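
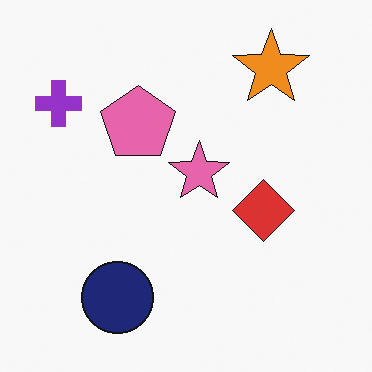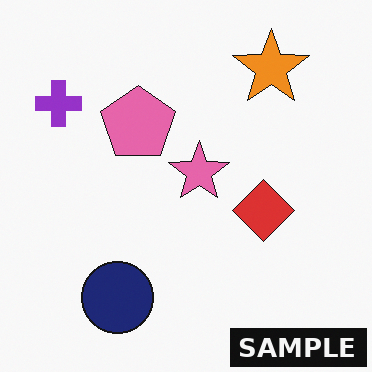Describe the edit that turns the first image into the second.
It was watermarked with the text "SAMPLE" in the lower-right corner.

A dark label reading "SAMPLE" appears in the lower-right corner.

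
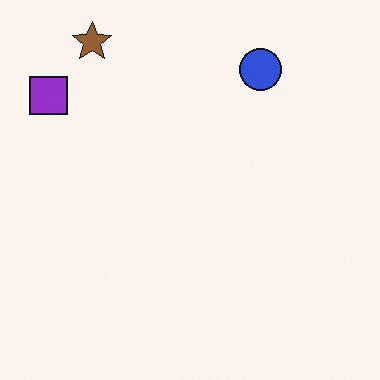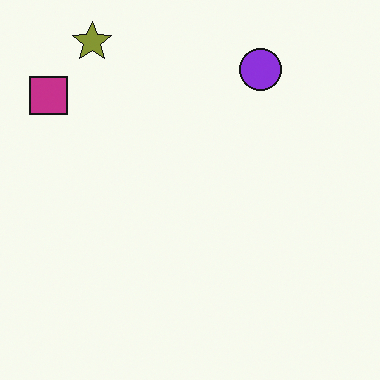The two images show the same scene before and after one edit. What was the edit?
The second image is the first hue-shifted by a small amount.

Every shape's color has rotated by the same amount around the hue wheel — a uniform hue shift.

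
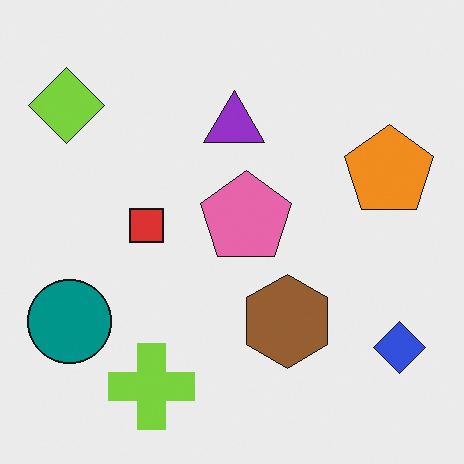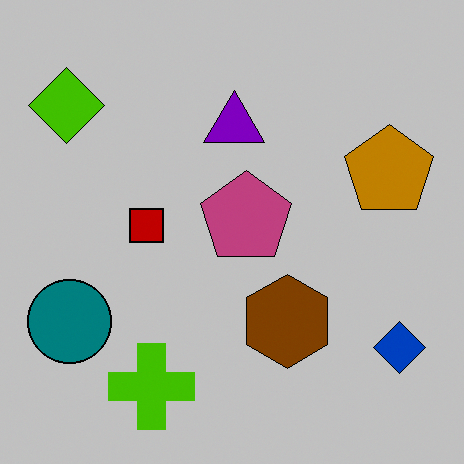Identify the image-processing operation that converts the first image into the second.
It was aggressively posterized.

Each flat color has snapped to a coarser quantized level — most visibly, the near-white background has dropped to a flat grey.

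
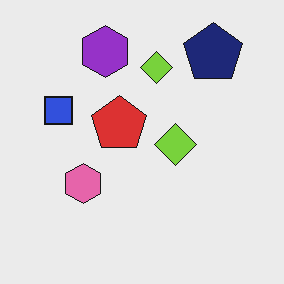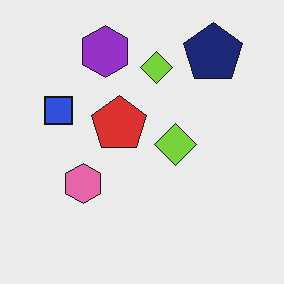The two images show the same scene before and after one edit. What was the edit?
Given moderate JPEG compression.

Blocky 8×8 compression artifacts appear around shape edges and the flat background shows ringing — characteristic JPEG degradation.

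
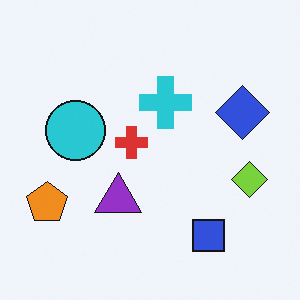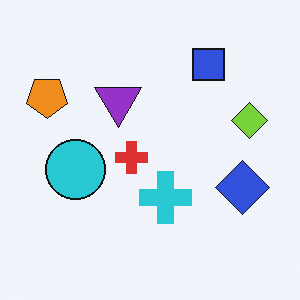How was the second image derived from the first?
The image was flipped vertically (top ↔ bottom).

The blue square is in the bottom-right of the first image and the top-right of the second — shapes on opposite sides of the horizontal midline have swapped in a mirror flip.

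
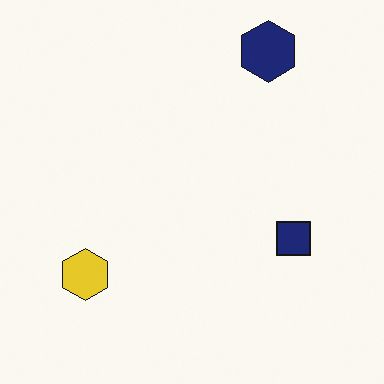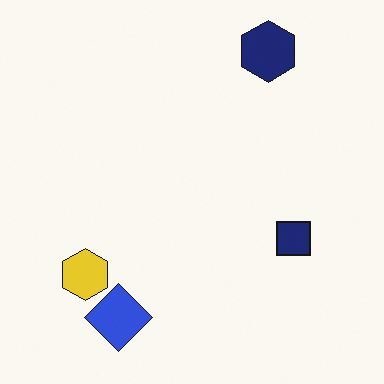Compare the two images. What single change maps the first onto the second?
This is the original image overlaid with an additional blue diamond.

A blue diamond appears in the second image that is absent from the first.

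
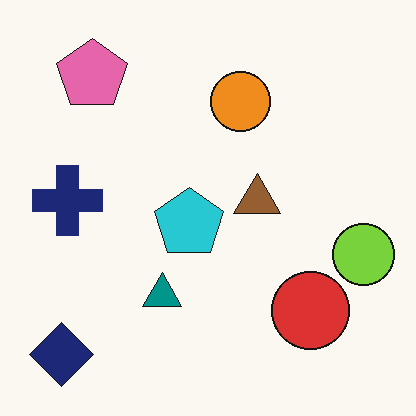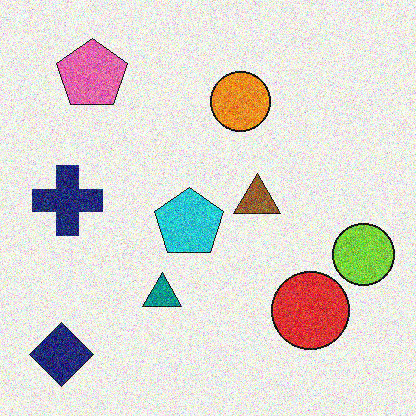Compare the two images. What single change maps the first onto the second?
It was degraded with heavy additive noise.

Random speckle covers the whole image, including the flat background.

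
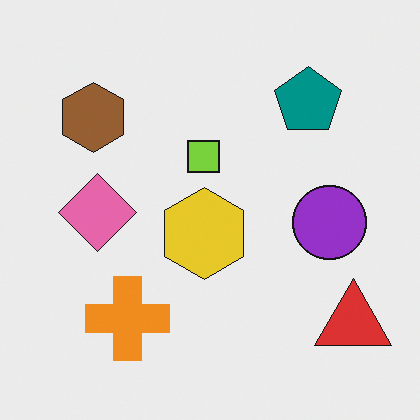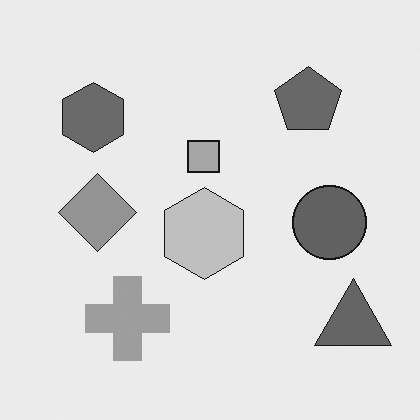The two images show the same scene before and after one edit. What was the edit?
Converted to grayscale.

All color is removed — every shape is now a shade of grey.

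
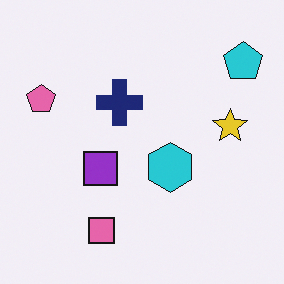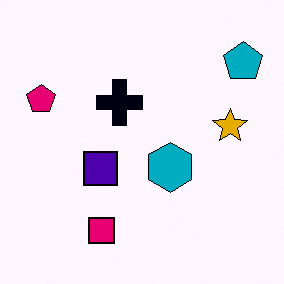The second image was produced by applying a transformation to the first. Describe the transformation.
Boosted in contrast.

Tones are pushed away from mid-grey across the whole image — a global contrast change.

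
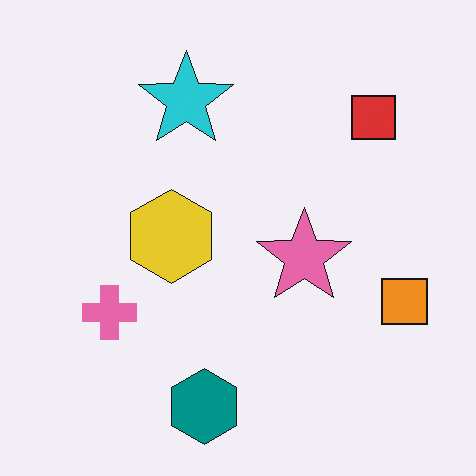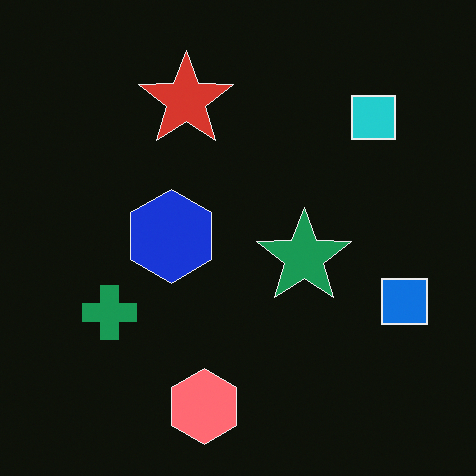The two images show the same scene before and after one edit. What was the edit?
The transformation is: color-inverted (negative).

The light background has become dark and every shape's color is its complement — a photographic negative.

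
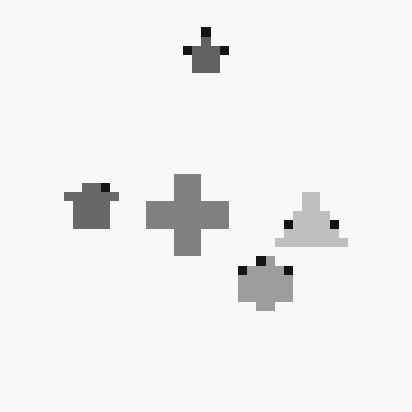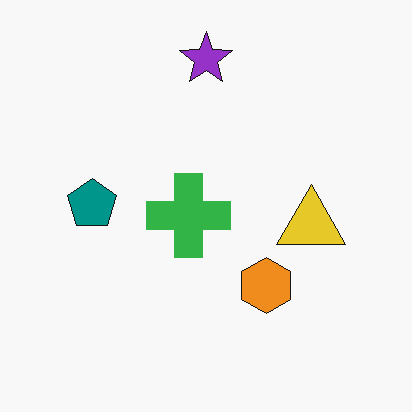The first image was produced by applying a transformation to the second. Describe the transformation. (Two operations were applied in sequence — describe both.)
The image was converted to grayscale, then coarsely pixelated.

All color is removed — every shape is now a shade of grey. Shapes are reduced to large square blocks; fine edges and outlines are lost — a downscale-then-upscale (mosaic) effect.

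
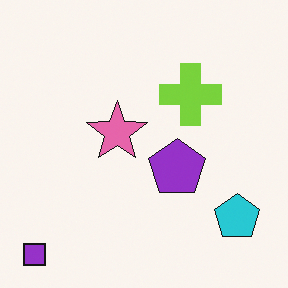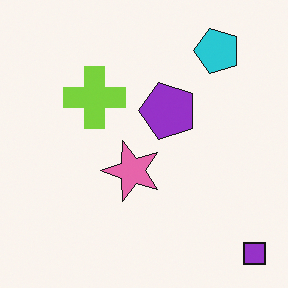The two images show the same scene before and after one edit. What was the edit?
The image was rotated 90° counter-clockwise.

The purple square sits in the bottom-left of the first image and the bottom-right of the second — consistent with a whole-image 90° counter-clockwise rotation.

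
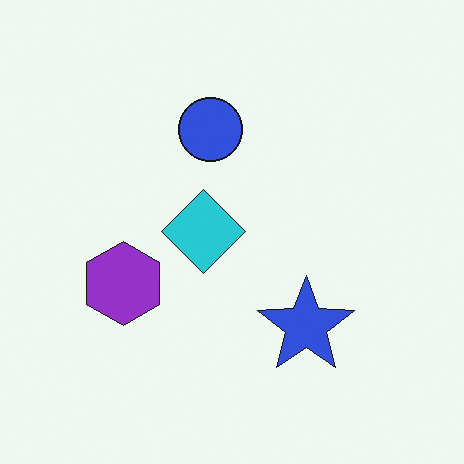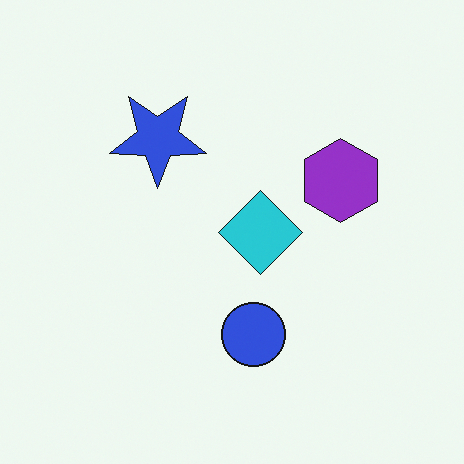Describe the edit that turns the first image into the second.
This is the original image rotated 180°.

The purple hexagon sits in the left of the first image and the right of the second — consistent with a whole-image 180° rotation.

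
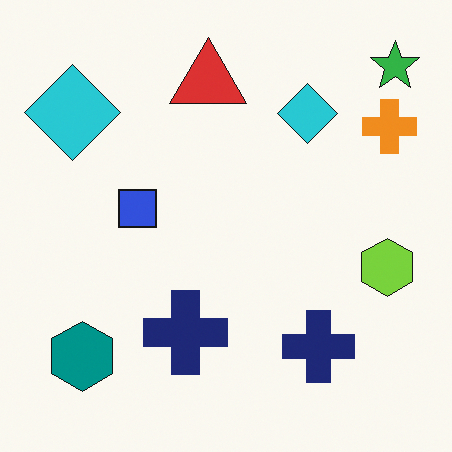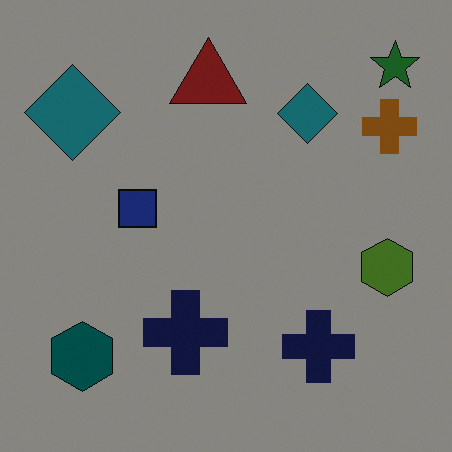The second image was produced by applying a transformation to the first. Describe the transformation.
The image was substantially darkened.

Every pixel — background and shapes alike — is uniformly darkened.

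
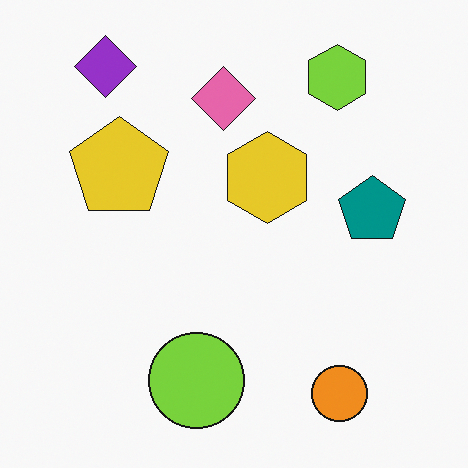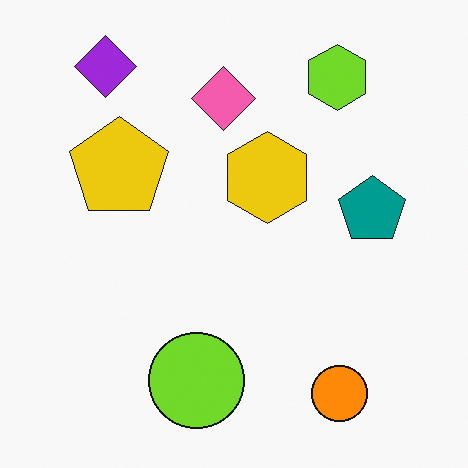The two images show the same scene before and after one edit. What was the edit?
The image was slightly oversaturated.

All colors are more vivid — a global saturation change.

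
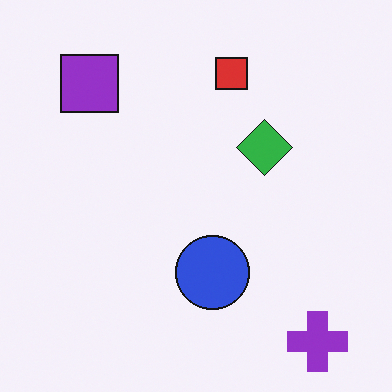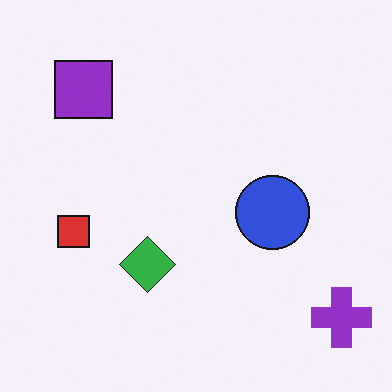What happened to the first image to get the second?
The second image is the first transposed (reflected across the top-left ↔ bottom-right diagonal).

Shapes have swapped their row and column positions — what was in the top-right is now in the bottom-left — a diagonal reflection.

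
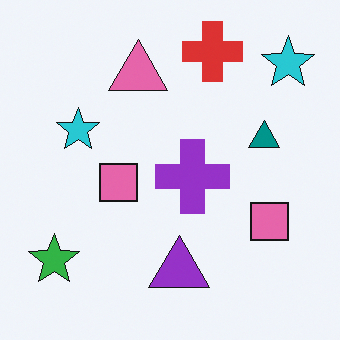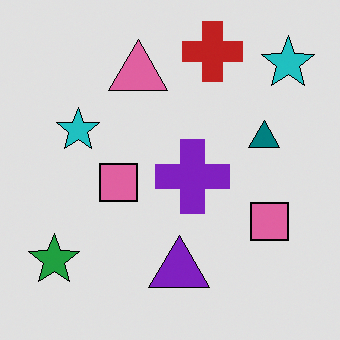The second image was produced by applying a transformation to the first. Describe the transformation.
This is the original image posterized to a reduced palette.

Each flat color has snapped to a coarser quantized level — most visibly, the near-white background has dropped to a flat grey.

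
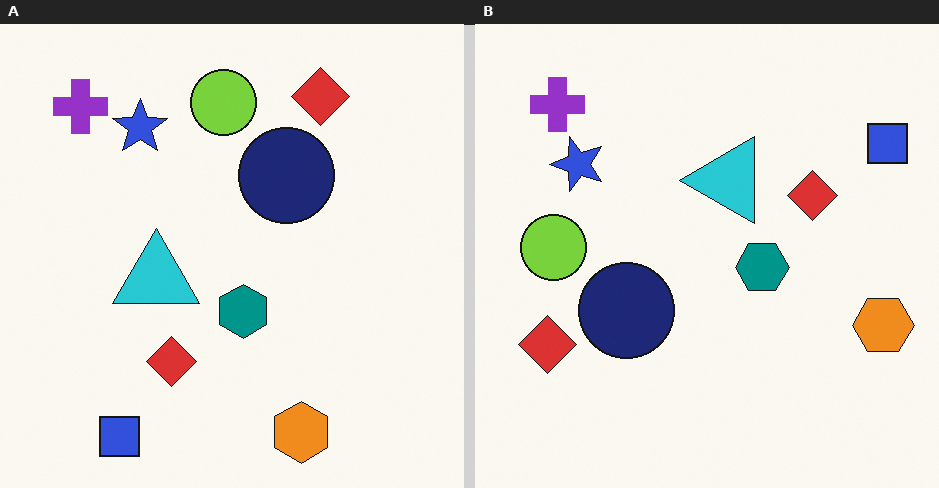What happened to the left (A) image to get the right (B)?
This is the original image transposed (reflected across the top-left ↔ bottom-right diagonal).

Shapes have swapped their row and column positions — what was in the top-right is now in the bottom-left — a diagonal reflection.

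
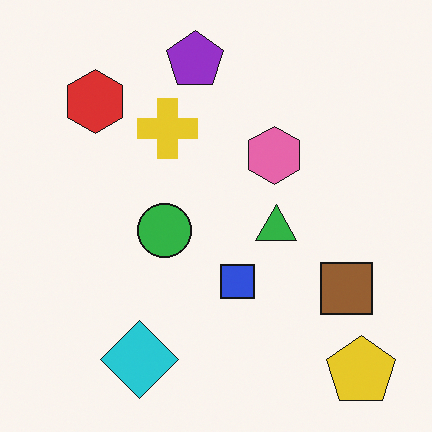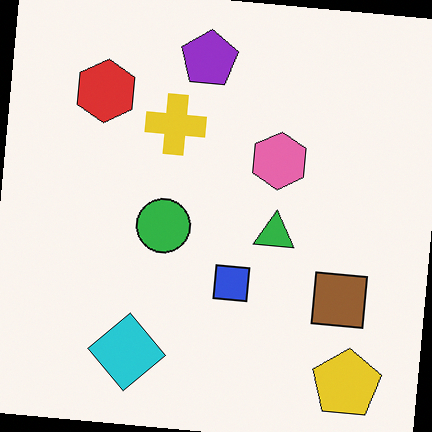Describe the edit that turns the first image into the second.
This is the original image rotated clockwise by a few degrees.

Every shape is tilted by the same angle and the image corners show triangular fill wedges — a whole-image rotation by a non-right angle.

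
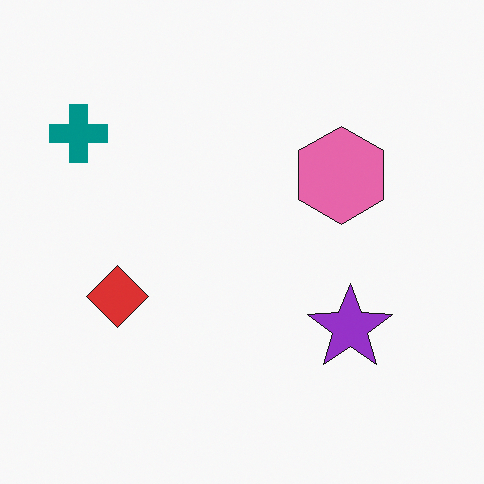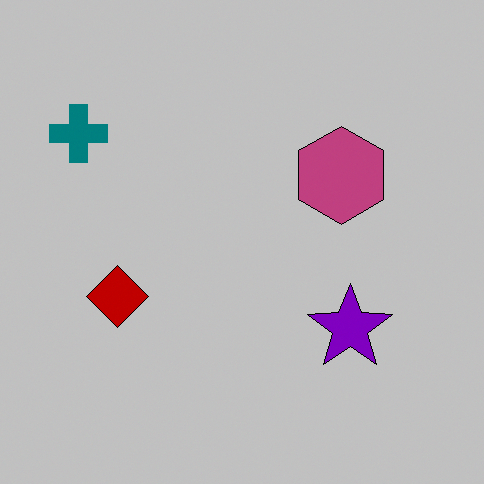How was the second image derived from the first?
Heavily posterized to just a handful of flat colors.

Each flat color has snapped to a coarser quantized level — most visibly, the near-white background has dropped to a flat grey.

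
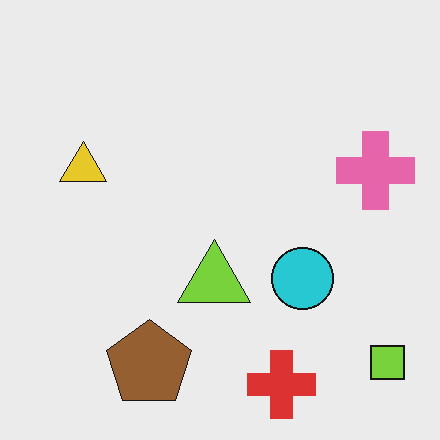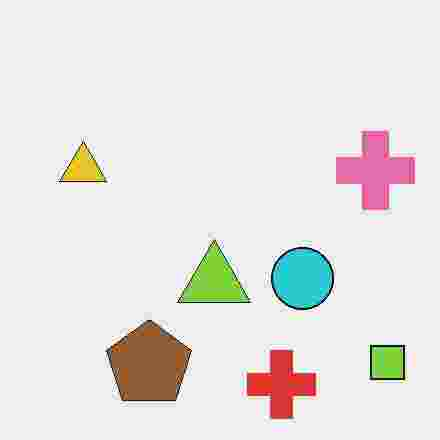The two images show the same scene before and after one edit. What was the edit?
Degraded with heavy JPEG compression.

Blocky 8×8 compression artifacts appear around shape edges and the flat background shows ringing — characteristic JPEG degradation.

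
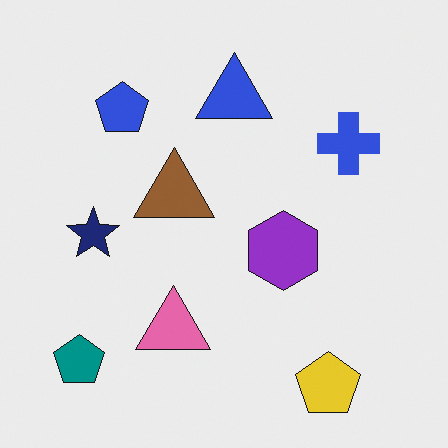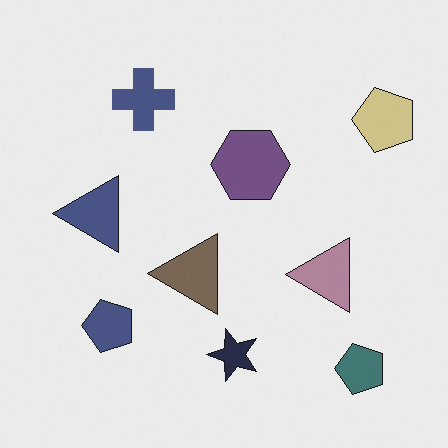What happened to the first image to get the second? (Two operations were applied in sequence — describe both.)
It was heavily desaturated, then rotated 90° counter-clockwise.

All colors are more muted and greyish — a global saturation change. The teal pentagon sits in the bottom-left of the first image and the bottom-right of the second — consistent with a whole-image 90° counter-clockwise rotation.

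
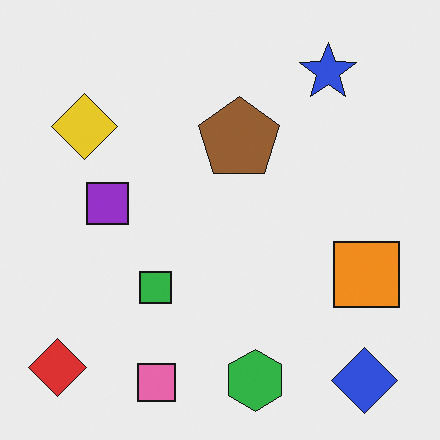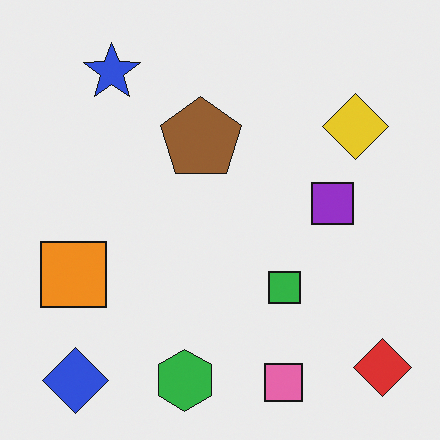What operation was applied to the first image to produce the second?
This is the original image flipped horizontally (left ↔ right).

The red diamond is in the bottom-left of the first image and the bottom-right of the second — shapes on opposite sides of the vertical midline have swapped in a mirror flip.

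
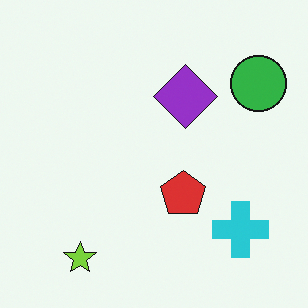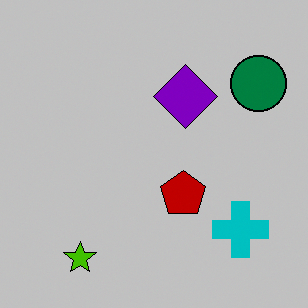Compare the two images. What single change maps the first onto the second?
This is the original image heavily posterized to just a handful of flat colors.

Each flat color has snapped to a coarser quantized level — most visibly, the near-white background has dropped to a flat grey.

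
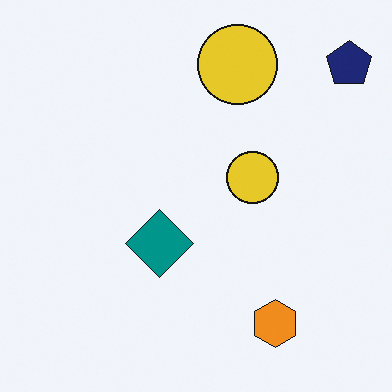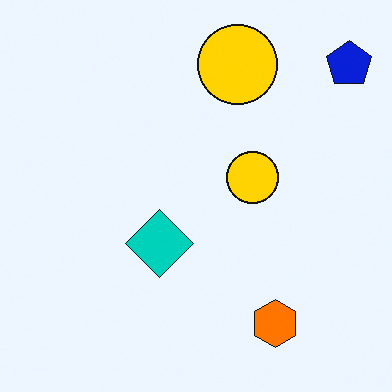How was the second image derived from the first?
The second image is the first made much more vivid (saturation change).

All colors are more vivid — a global saturation change.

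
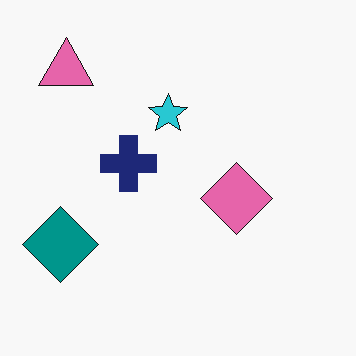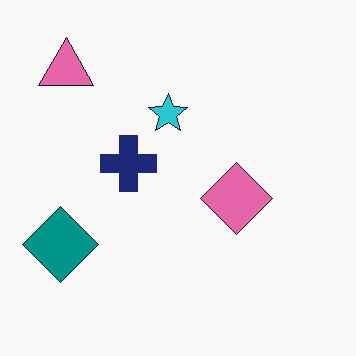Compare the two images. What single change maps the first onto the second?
The transformation is: given moderate JPEG compression.

Blocky 8×8 compression artifacts appear around shape edges and the flat background shows ringing — characteristic JPEG degradation.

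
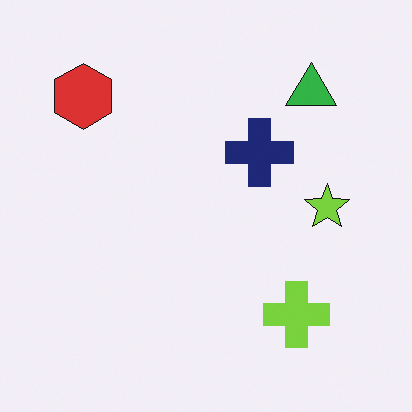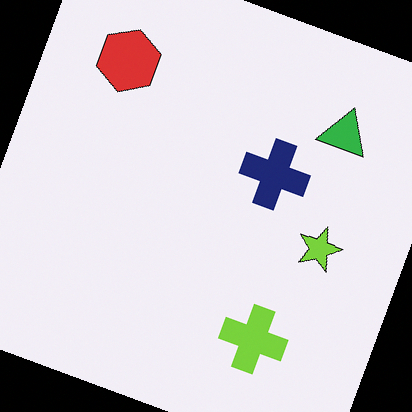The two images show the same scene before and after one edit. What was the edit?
The transformation is: rotated clockwise by a moderate amount.

Every shape is tilted by the same angle and the image corners show triangular fill wedges — a whole-image rotation by a non-right angle.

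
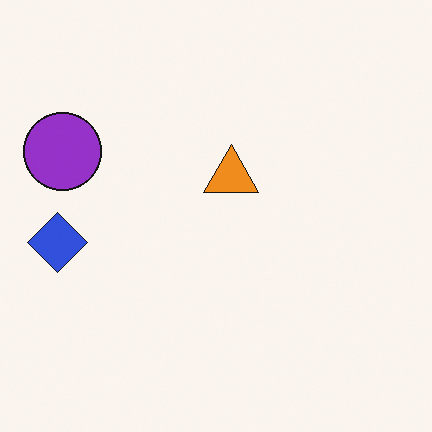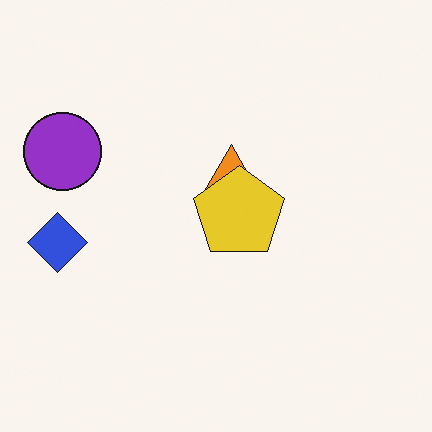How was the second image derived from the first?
The second image is the first overlaid with an additional yellow pentagon.

A yellow pentagon appears in the second image that is absent from the first.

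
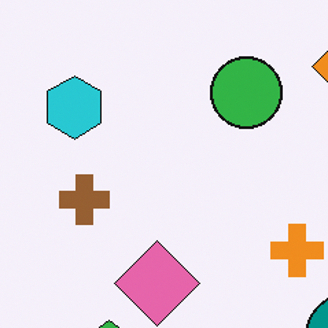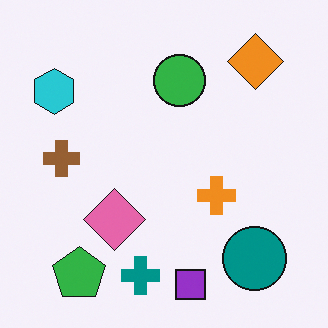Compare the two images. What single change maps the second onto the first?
Cropped slightly and scaled back up.

The visible shapes are larger and the field of view is narrower; shapes near the original edges may be partly or wholly outside the frame — a crop-and-rescale.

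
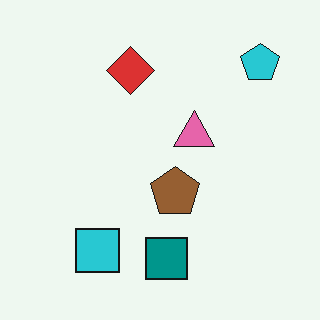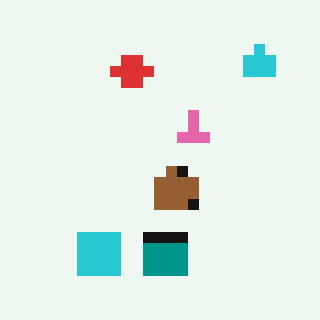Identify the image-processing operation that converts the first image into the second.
This is the original image heavily pixelated into large blocks.

Shapes are reduced to large square blocks; fine edges and outlines are lost — a downscale-then-upscale (mosaic) effect.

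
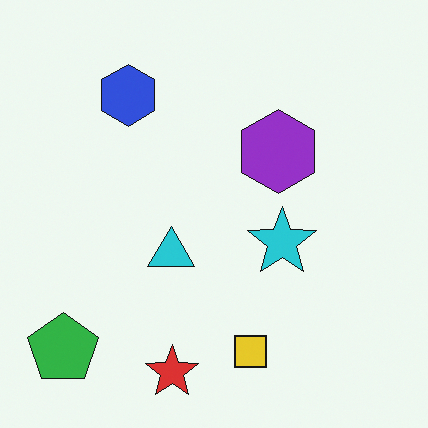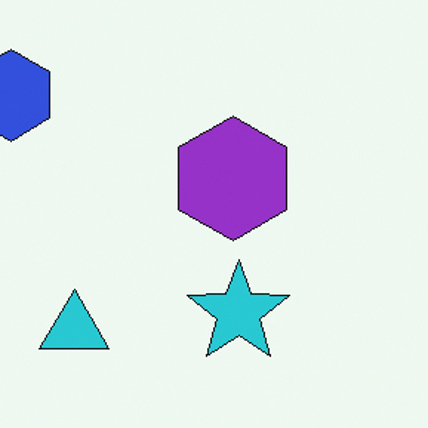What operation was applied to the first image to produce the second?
It was cropped slightly and scaled back up.

The visible shapes are larger and the field of view is narrower; shapes near the original edges may be partly or wholly outside the frame — a crop-and-rescale.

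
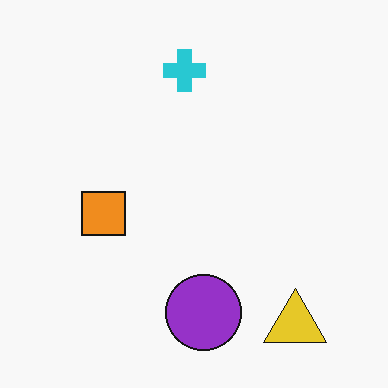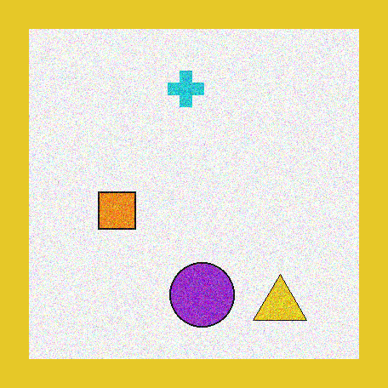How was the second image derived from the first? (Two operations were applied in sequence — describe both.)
The second image is the first degraded with heavy additive noise, then framed with a yellow border.

Random speckle covers the whole image, including the flat background. A solid yellow frame runs around the edge of the second image, with the content slightly shrunk inside it.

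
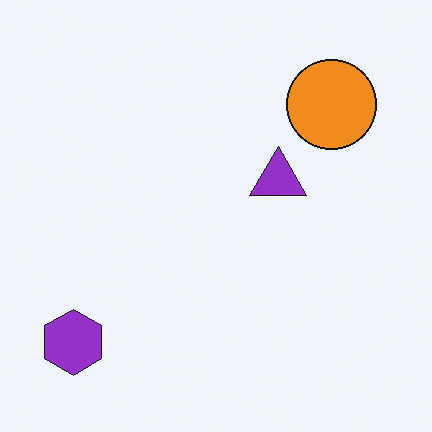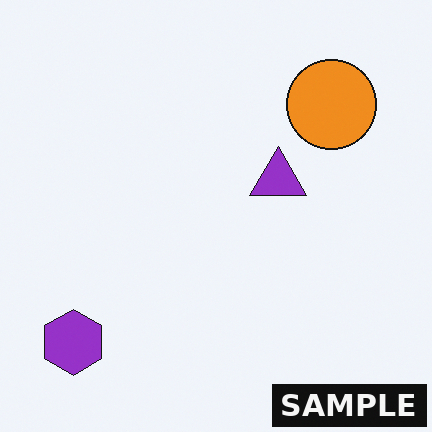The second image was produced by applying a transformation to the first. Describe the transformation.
Watermarked with the text "SAMPLE" in the lower-right corner.

A dark label reading "SAMPLE" appears in the lower-right corner.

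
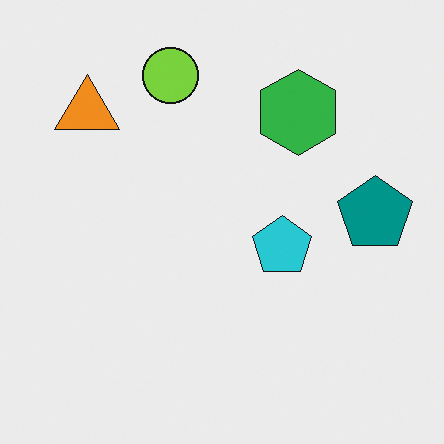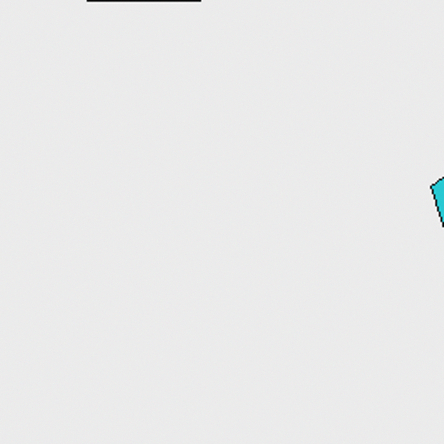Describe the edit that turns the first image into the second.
This is the original image cropped to a noticeably smaller region and rescaled.

The visible shapes are larger and the field of view is narrower; shapes near the original edges may be partly or wholly outside the frame — a crop-and-rescale.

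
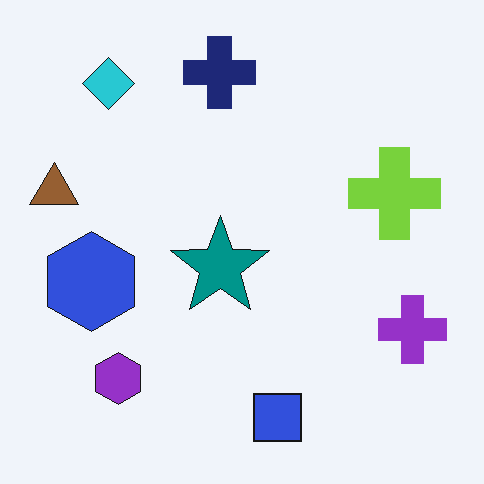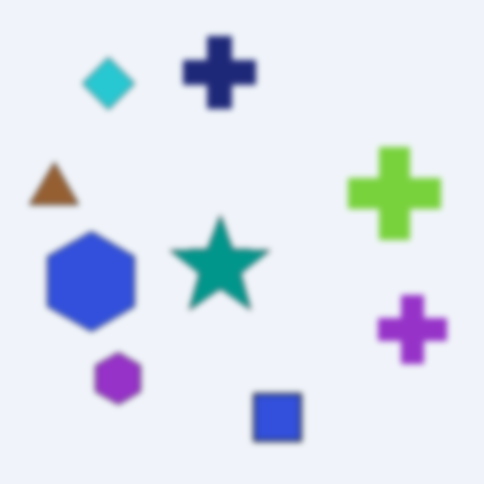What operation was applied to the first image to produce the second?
It was moderately blurred.

Shape edges and outlines are uniformly softened across the whole image.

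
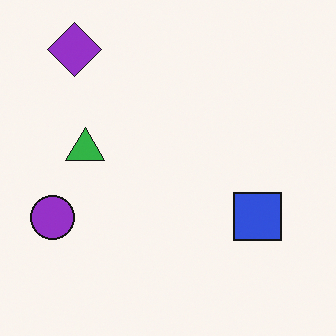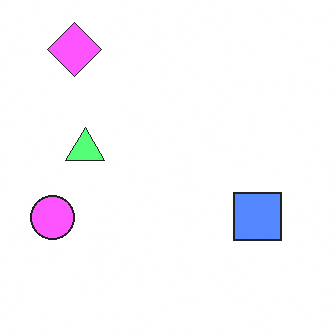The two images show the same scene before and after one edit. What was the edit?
The transformation is: brightened a lot.

Every pixel — background and shapes alike — is uniformly brightened.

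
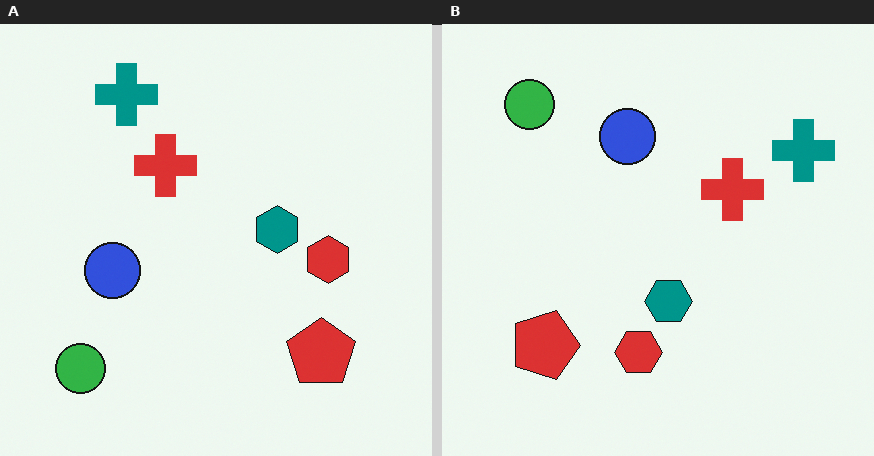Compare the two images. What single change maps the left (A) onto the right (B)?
This is the original image rotated 90° clockwise.

The green circle sits in the bottom-left of the left (A) image and the top-left of the right (B) — consistent with a whole-image 90° clockwise rotation.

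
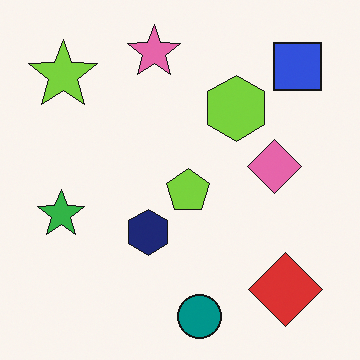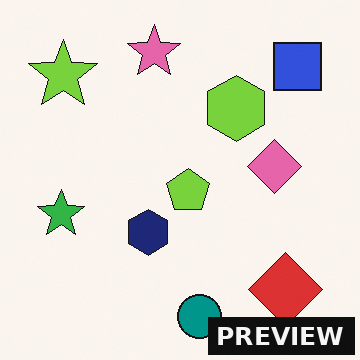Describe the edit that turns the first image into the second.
The transformation is: watermarked with the text "PREVIEW" in the lower-right corner.

A dark label reading "PREVIEW" appears in the lower-right corner.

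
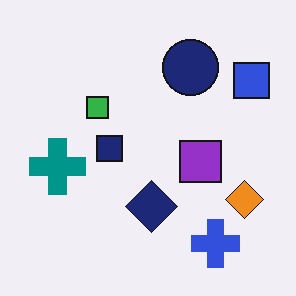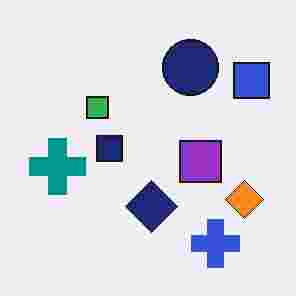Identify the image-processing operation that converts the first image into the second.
It was degraded with heavy JPEG compression.

Blocky 8×8 compression artifacts appear around shape edges and the flat background shows ringing — characteristic JPEG degradation.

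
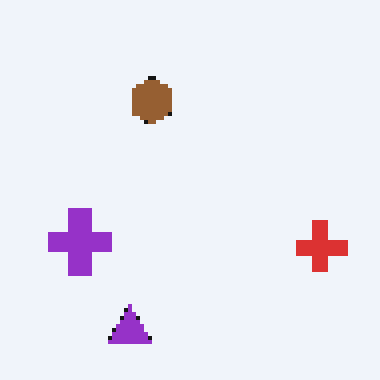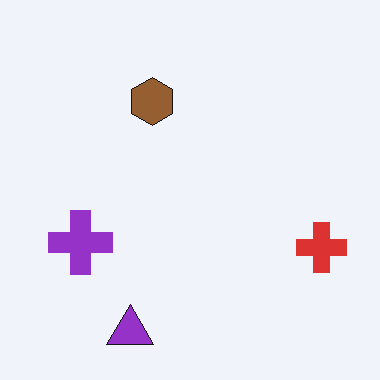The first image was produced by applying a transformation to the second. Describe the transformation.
This is the original image mildly pixelated.

Shapes are reduced to large square blocks; fine edges and outlines are lost — a downscale-then-upscale (mosaic) effect.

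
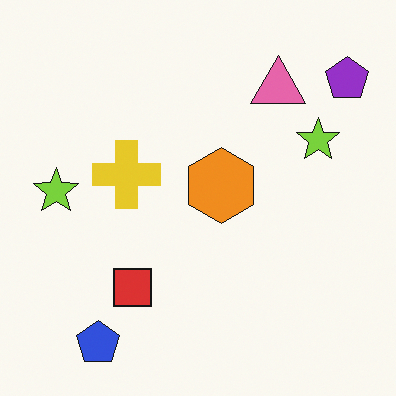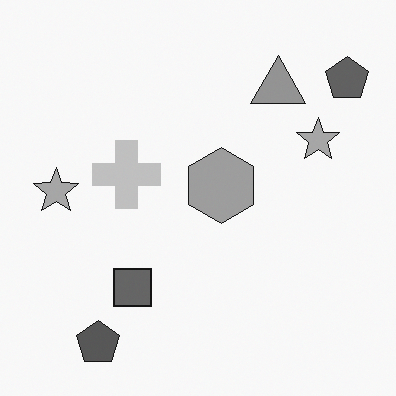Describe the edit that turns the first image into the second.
It was converted to grayscale.

All color is removed — every shape is now a shade of grey.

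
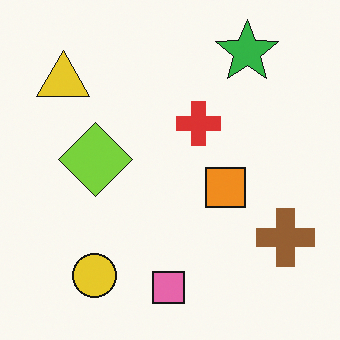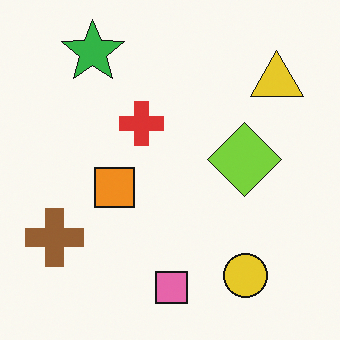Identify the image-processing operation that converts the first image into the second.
Flipped horizontally (left ↔ right).

The brown cross is in the bottom-right of the first image and the bottom-left of the second — shapes on opposite sides of the vertical midline have swapped in a mirror flip.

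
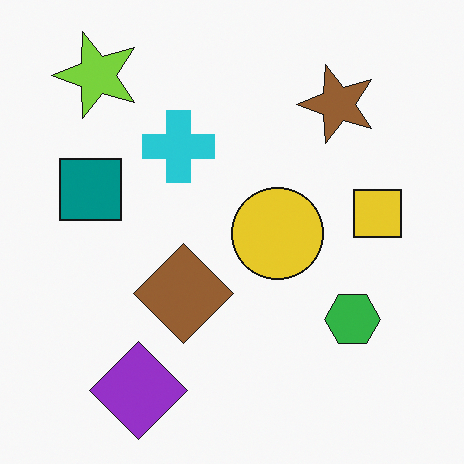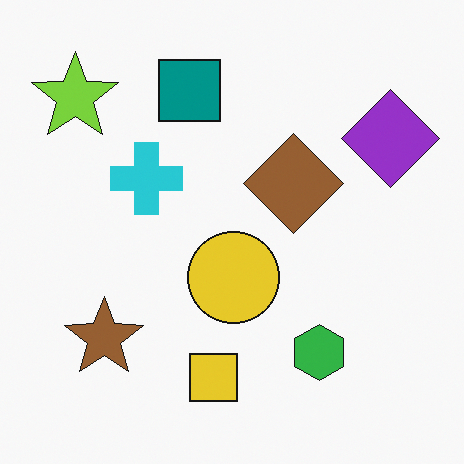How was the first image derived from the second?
The first image is the second transposed (reflected across the top-left ↔ bottom-right diagonal).

Shapes have swapped their row and column positions — what was in the top-right is now in the bottom-left — a diagonal reflection.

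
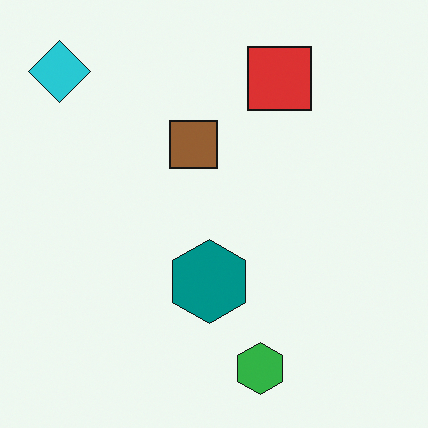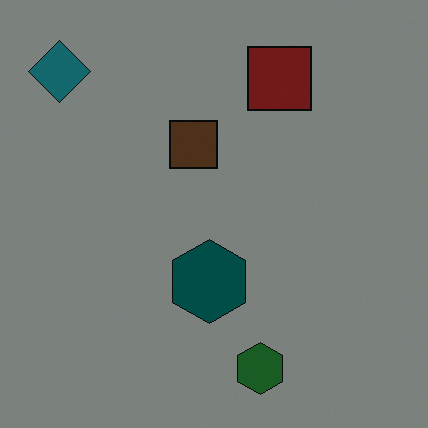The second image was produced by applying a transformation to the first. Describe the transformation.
This is the original image substantially darkened.

Every pixel — background and shapes alike — is uniformly darkened.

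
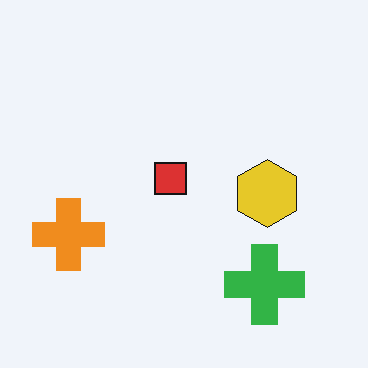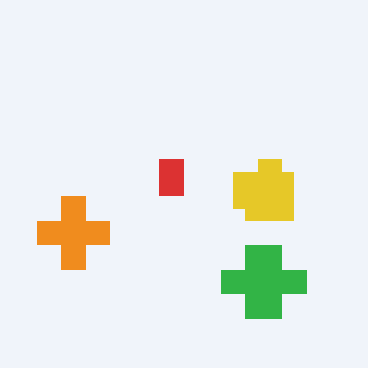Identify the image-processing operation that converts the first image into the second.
It was coarsely pixelated.

Shapes are reduced to large square blocks; fine edges and outlines are lost — a downscale-then-upscale (mosaic) effect.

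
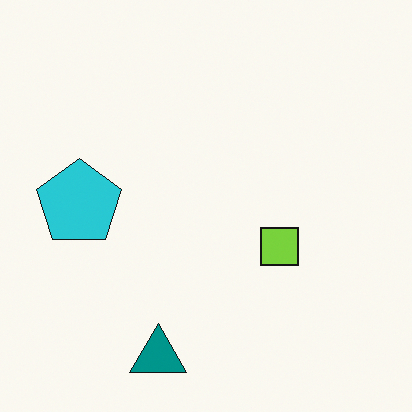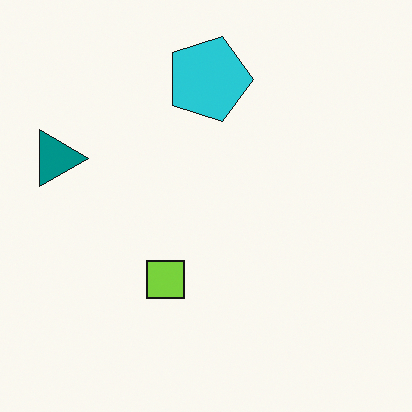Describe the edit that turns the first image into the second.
This is the original image rotated 90° clockwise.

The teal triangle sits in the bottom of the first image and the left of the second — consistent with a whole-image 90° clockwise rotation.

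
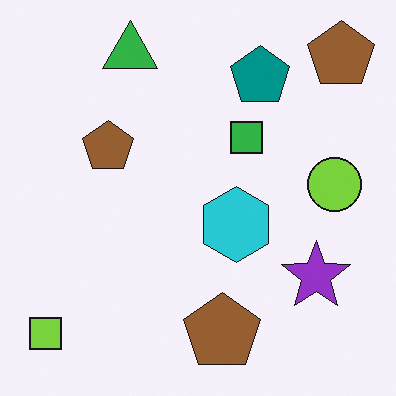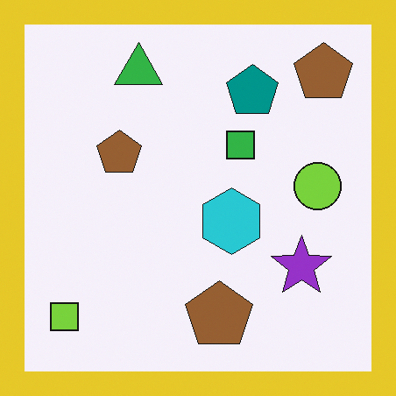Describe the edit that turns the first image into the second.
The image was framed with a yellow border.

A solid yellow frame runs around the edge of the second image, with the content slightly shrunk inside it.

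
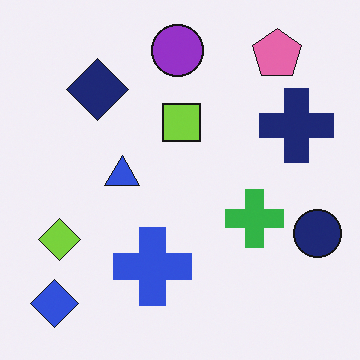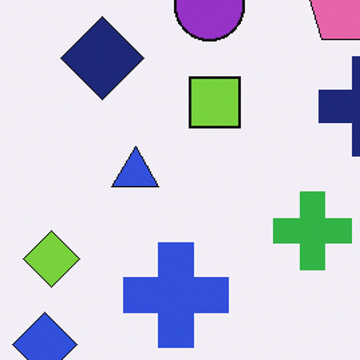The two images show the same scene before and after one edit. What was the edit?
The image was cropped to a modestly smaller region and rescaled.

The visible shapes are larger and the field of view is narrower; shapes near the original edges may be partly or wholly outside the frame — a crop-and-rescale.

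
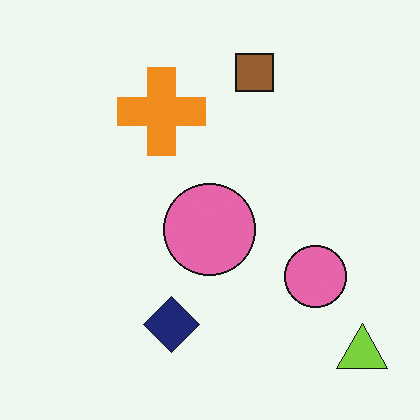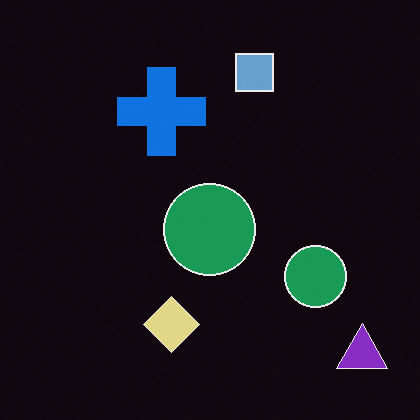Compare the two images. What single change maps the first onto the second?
This is the original image color-inverted (negative).

The light background has become dark and every shape's color is its complement — a photographic negative.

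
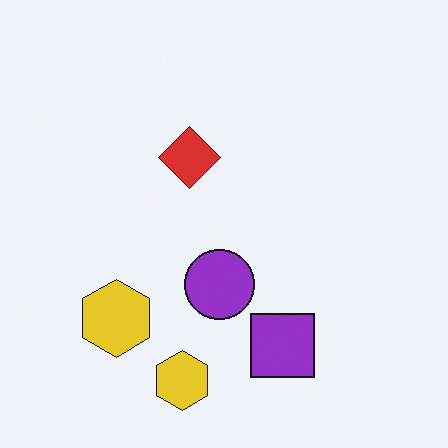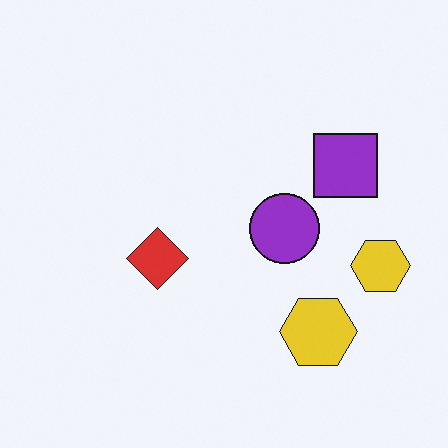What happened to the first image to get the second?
Rotated 90° counter-clockwise.

The purple square sits in the bottom of the first image and the right of the second — consistent with a whole-image 90° counter-clockwise rotation.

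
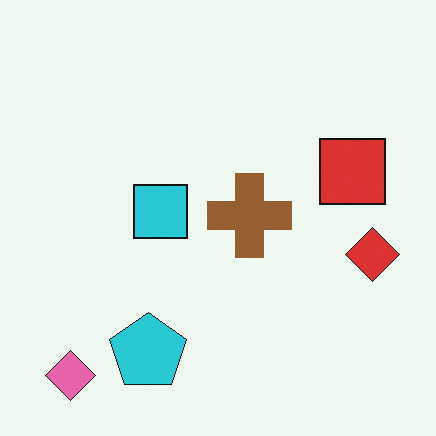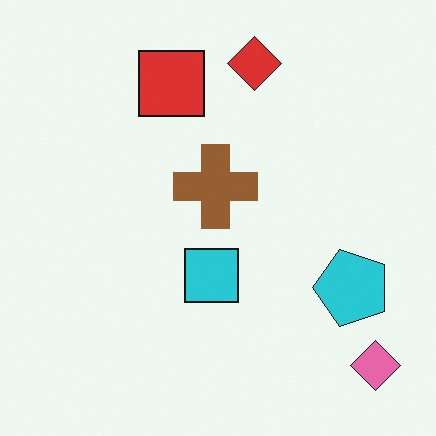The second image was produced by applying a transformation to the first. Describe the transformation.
It was rotated 90° counter-clockwise.

The pink diamond sits in the bottom-left of the first image and the bottom-right of the second — consistent with a whole-image 90° counter-clockwise rotation.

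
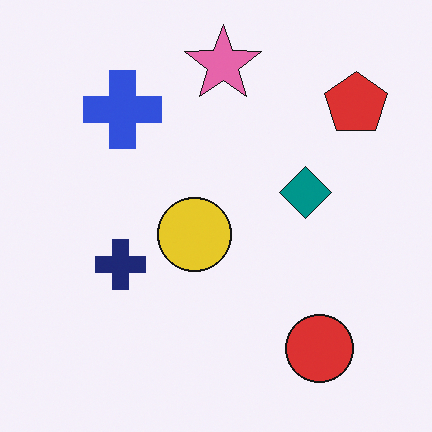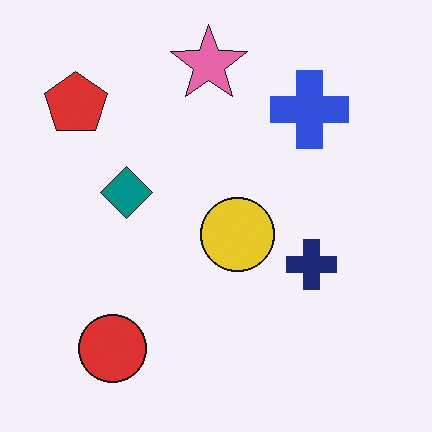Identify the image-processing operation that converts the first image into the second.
This is the original image flipped horizontally (left ↔ right).

The red pentagon is in the top-right of the first image and the top-left of the second — shapes on opposite sides of the vertical midline have swapped in a mirror flip.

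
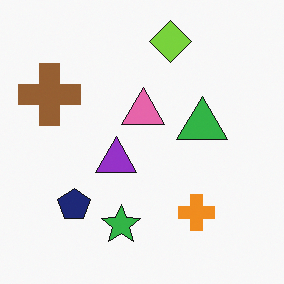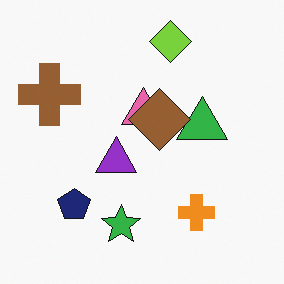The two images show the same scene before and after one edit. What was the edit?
This is the original image overlaid with an additional brown diamond.

A brown diamond appears in the second image that is absent from the first.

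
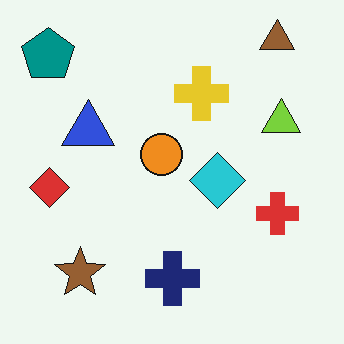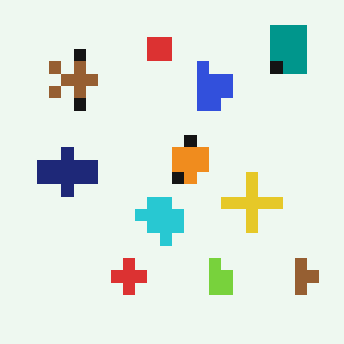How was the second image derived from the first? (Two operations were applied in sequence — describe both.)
The transformation is: rotated 90° clockwise, then coarsely pixelated.

The teal pentagon sits in the top-left of the first image and the top-right of the second — consistent with a whole-image 90° clockwise rotation. Shapes are reduced to large square blocks; fine edges and outlines are lost — a downscale-then-upscale (mosaic) effect.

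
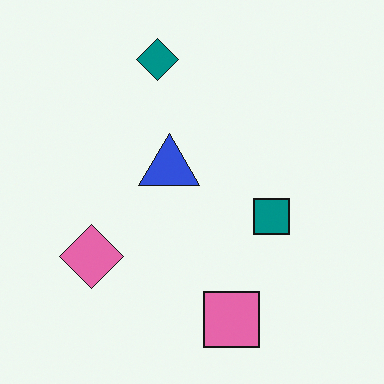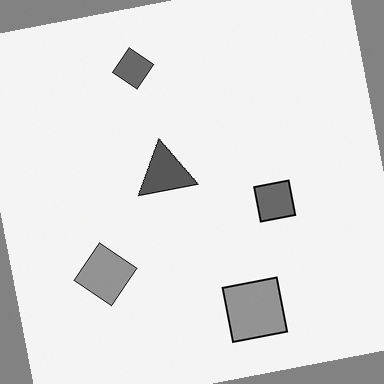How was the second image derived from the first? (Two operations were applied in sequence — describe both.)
The second image is the first rotated counter-clockwise by a slight angle, then converted to grayscale.

Every shape is tilted by the same angle and the image corners show triangular fill wedges — a whole-image rotation by a non-right angle. All color is removed — every shape is now a shade of grey.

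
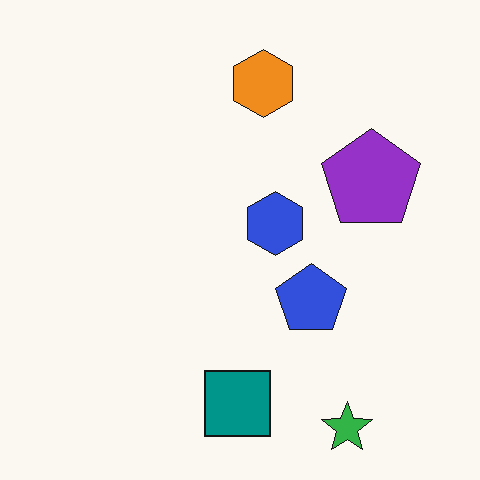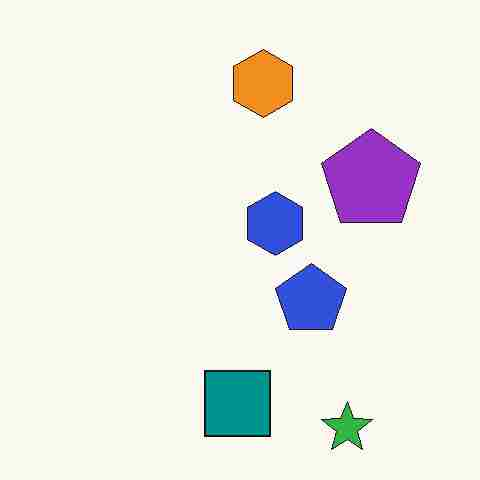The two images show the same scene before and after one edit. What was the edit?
The transformation is: heavily JPEG-compressed with obvious blocking artifacts.

Blocky 8×8 compression artifacts appear around shape edges and the flat background shows ringing — characteristic JPEG degradation.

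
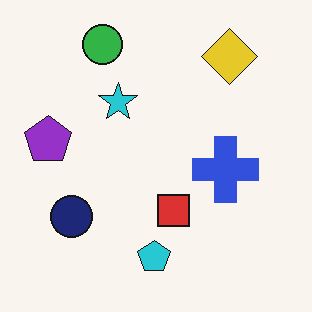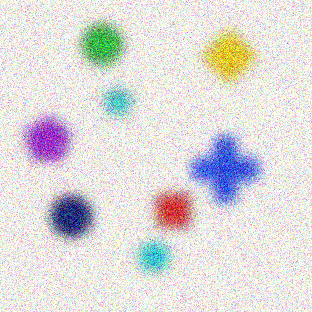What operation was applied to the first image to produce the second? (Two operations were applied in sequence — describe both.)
The second image is the first heavily blurred, then degraded with strong gaussian noise.

Shape edges and outlines are uniformly softened across the whole image. Random speckle covers the whole image, including the flat background.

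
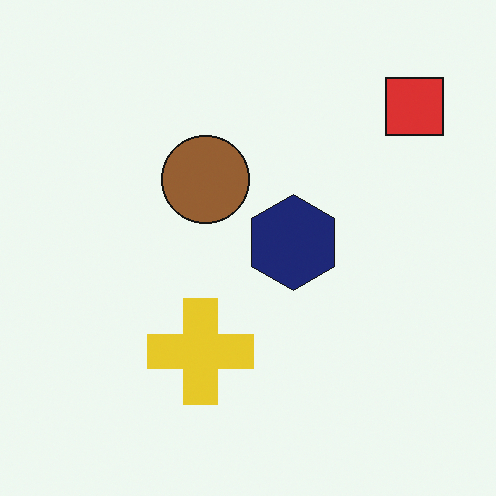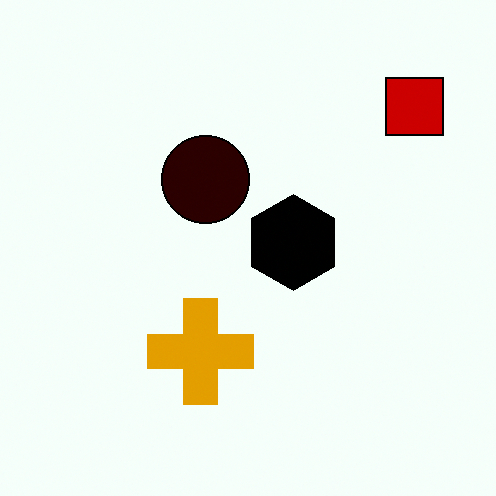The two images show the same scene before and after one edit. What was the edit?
The second image is the first boosted in contrast.

Tones are pushed away from mid-grey across the whole image — a global contrast change.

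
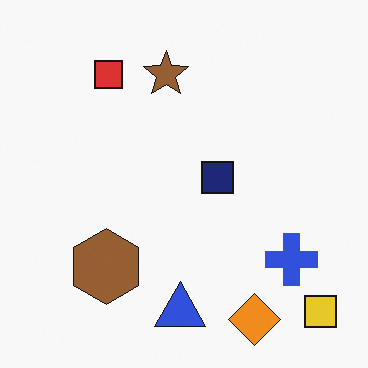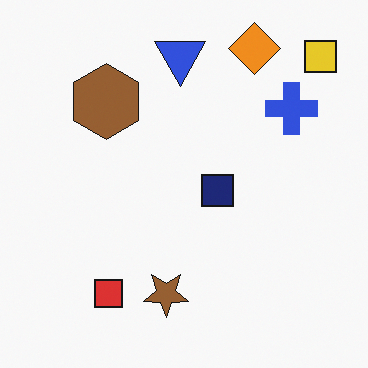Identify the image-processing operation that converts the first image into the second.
It was flipped vertically (top ↔ bottom).

The orange diamond is in the bottom-right of the first image and the top-right of the second — shapes on opposite sides of the horizontal midline have swapped in a mirror flip.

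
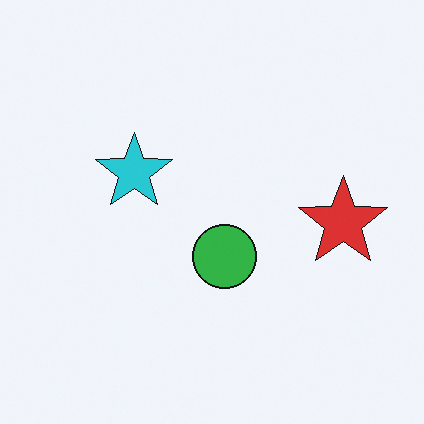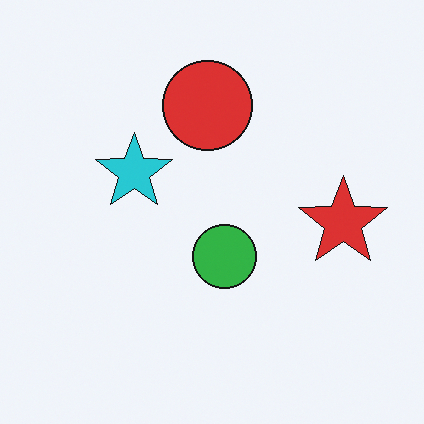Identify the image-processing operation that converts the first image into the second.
This is the original image overlaid with an additional red circle.

A red circle appears in the second image that is absent from the first.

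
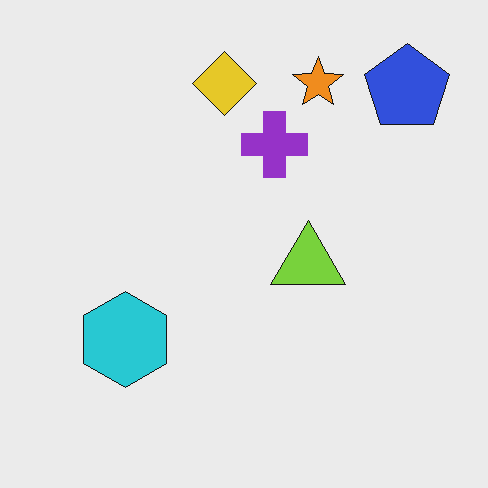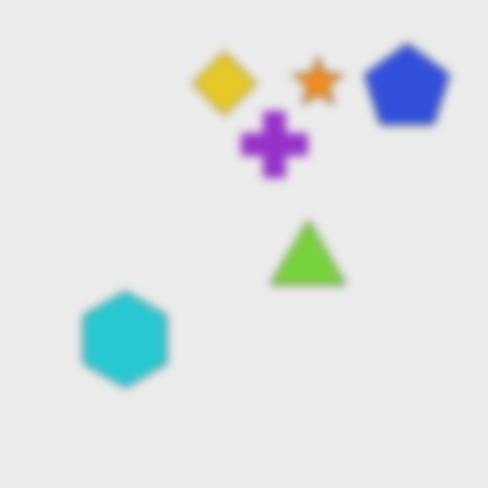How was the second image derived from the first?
It was moderately blurred.

Shape edges and outlines are uniformly softened across the whole image.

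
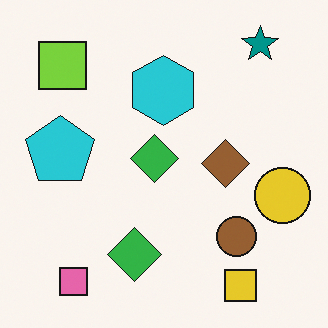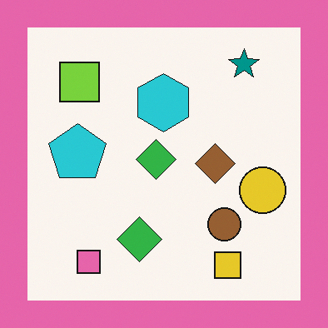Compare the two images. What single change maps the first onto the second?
This is the original image framed with a pink border.

A solid pink frame runs around the edge of the second image, with the content slightly shrunk inside it.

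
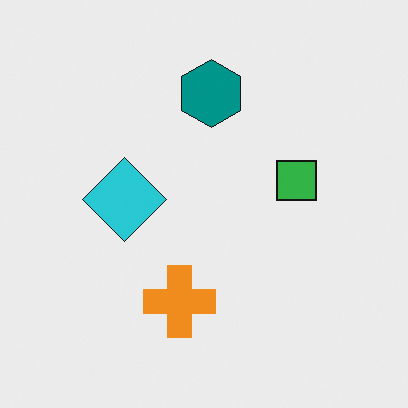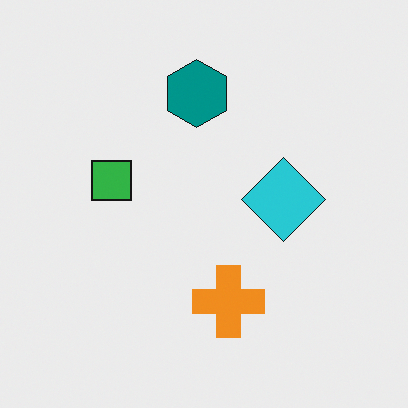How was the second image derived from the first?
The second image is the first flipped horizontally (left ↔ right).

The green square is in the right of the first image and the left of the second — shapes on opposite sides of the vertical midline have swapped in a mirror flip.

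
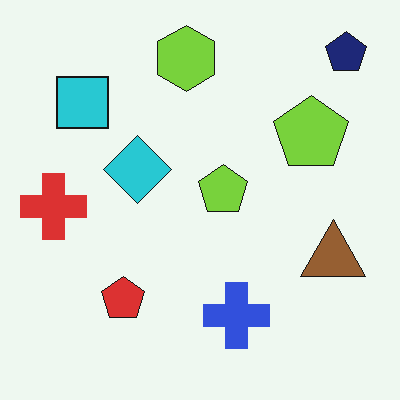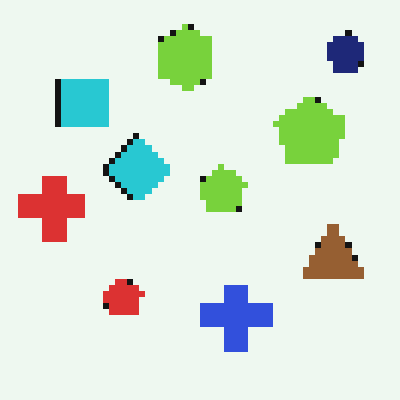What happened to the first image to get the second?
This is the original image pixelated into visible square blocks.

Shapes are reduced to large square blocks; fine edges and outlines are lost — a downscale-then-upscale (mosaic) effect.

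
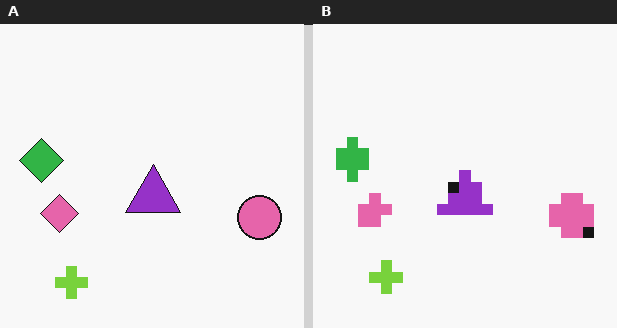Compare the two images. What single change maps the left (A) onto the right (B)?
It was heavily pixelated into large blocks.

Shapes are reduced to large square blocks; fine edges and outlines are lost — a downscale-then-upscale (mosaic) effect.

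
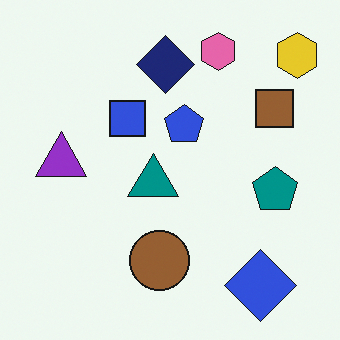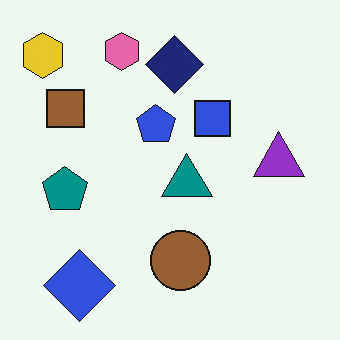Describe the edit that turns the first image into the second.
This is the original image flipped horizontally (left ↔ right).

The yellow hexagon is in the top-right of the first image and the top-left of the second — shapes on opposite sides of the vertical midline have swapped in a mirror flip.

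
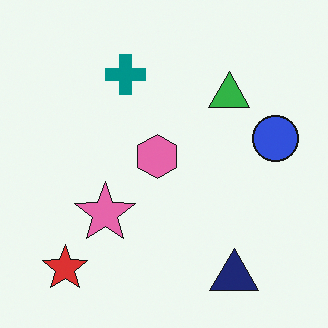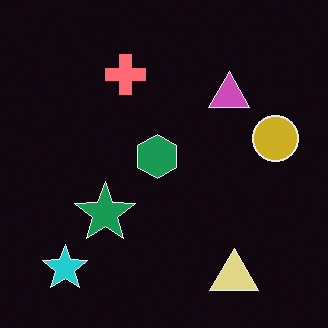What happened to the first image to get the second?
The second image is the first color-inverted (negative).

The light background has become dark and every shape's color is its complement — a photographic negative.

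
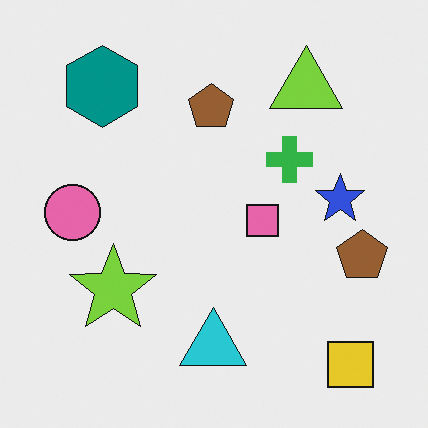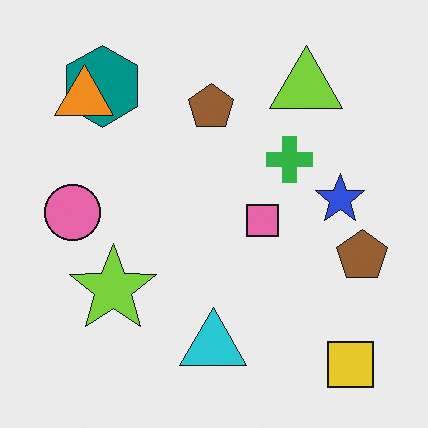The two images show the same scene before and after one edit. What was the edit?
It was overlaid with an additional orange triangle.

An orange triangle appears in the second image that is absent from the first.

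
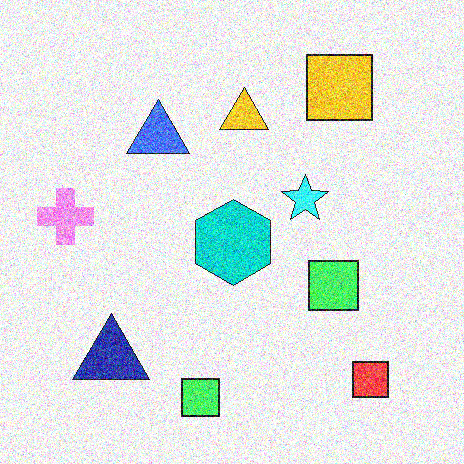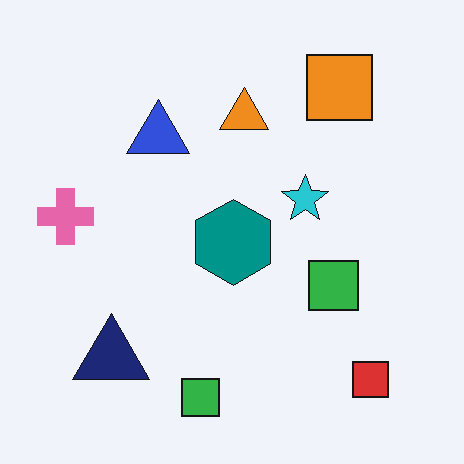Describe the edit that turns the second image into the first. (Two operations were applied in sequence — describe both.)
Brightened a lot, then degraded with a thick layer of grain.

Every pixel — background and shapes alike — is uniformly brightened. Random speckle covers the whole image, including the flat background.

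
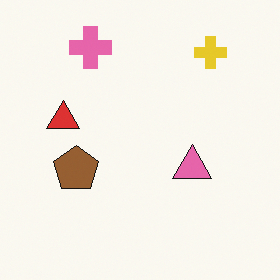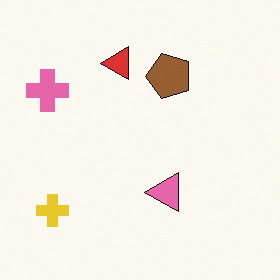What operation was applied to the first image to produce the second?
This is the original image transposed (reflected across the top-left ↔ bottom-right diagonal).

Shapes have swapped their row and column positions — what was in the top-right is now in the bottom-left — a diagonal reflection.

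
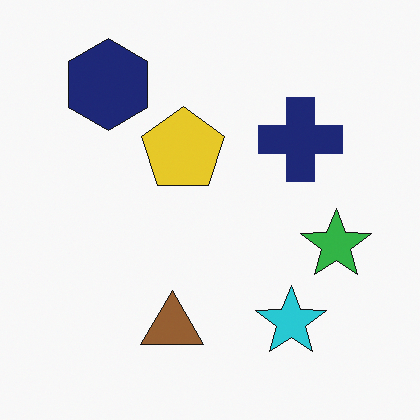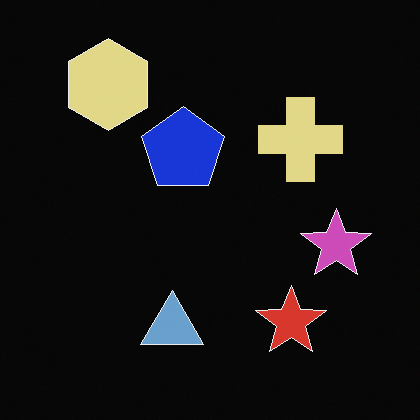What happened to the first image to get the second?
Color-inverted (negative).

The light background has become dark and every shape's color is its complement — a photographic negative.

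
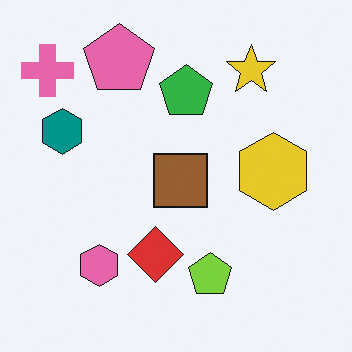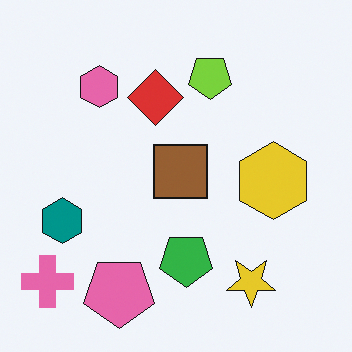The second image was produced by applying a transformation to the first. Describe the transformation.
It was flipped vertically (top ↔ bottom).

The pink pentagon is in the top of the first image and the bottom of the second — shapes on opposite sides of the horizontal midline have swapped in a mirror flip.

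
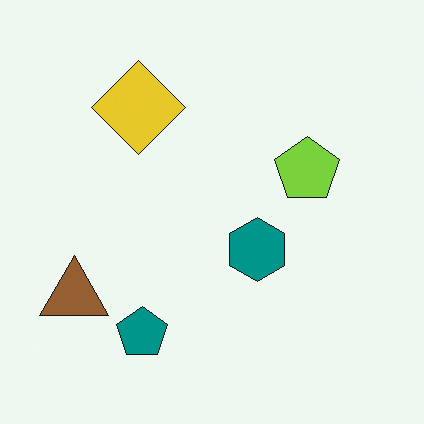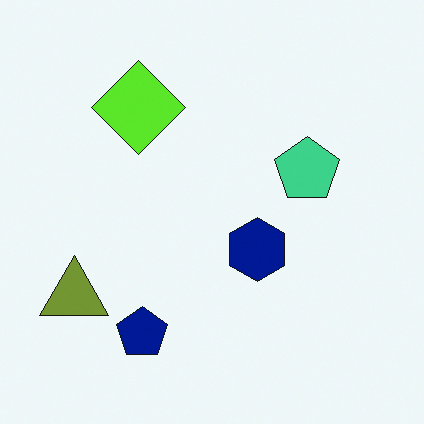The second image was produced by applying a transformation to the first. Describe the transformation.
This is the original image hue-shifted by a small amount.

Every shape's color has rotated by the same amount around the hue wheel — a uniform hue shift.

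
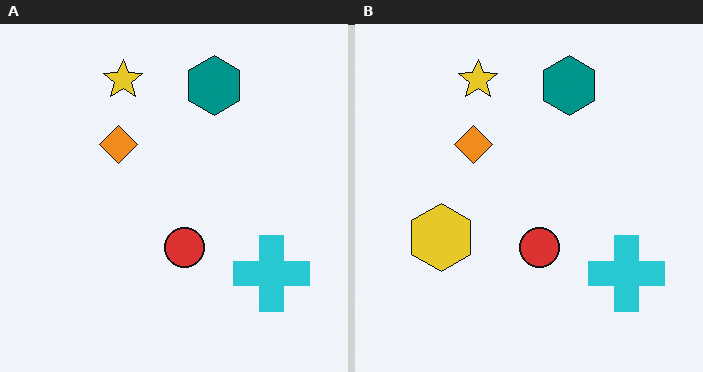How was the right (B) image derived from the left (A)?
The image was overlaid with an additional yellow hexagon.

A yellow hexagon appears in the right (B) image that is absent from the left (A).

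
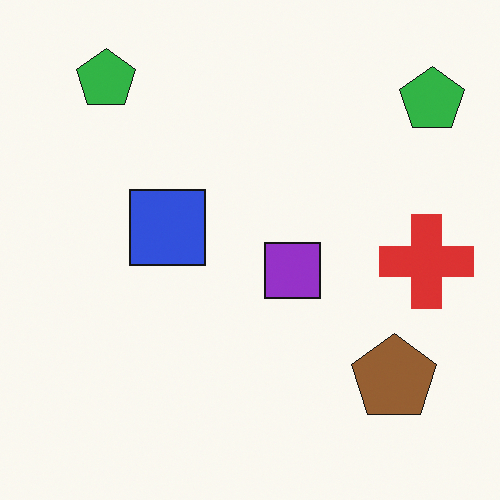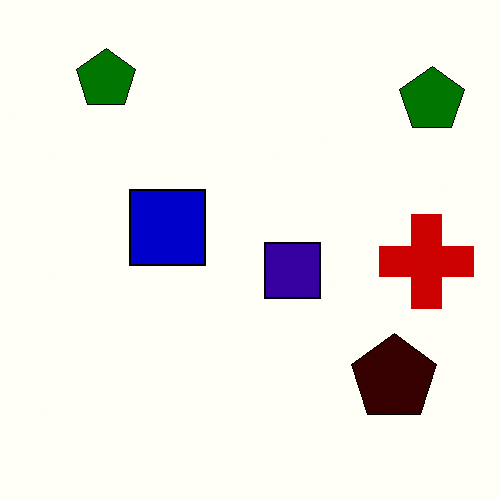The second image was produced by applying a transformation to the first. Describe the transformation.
The second image is the first given much higher contrast.

Tones are pushed away from mid-grey across the whole image — a global contrast change.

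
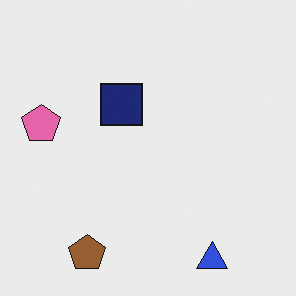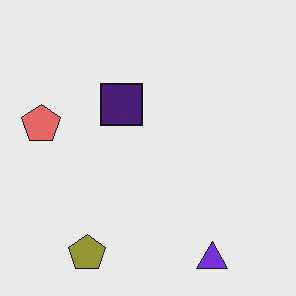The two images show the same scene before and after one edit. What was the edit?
It was hue-shifted slightly.

Every shape's color has rotated by the same amount around the hue wheel — a uniform hue shift.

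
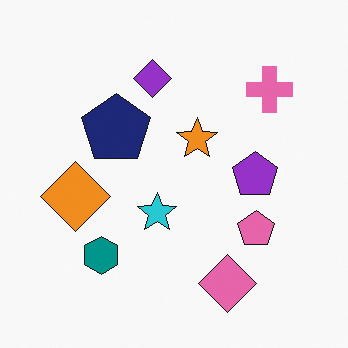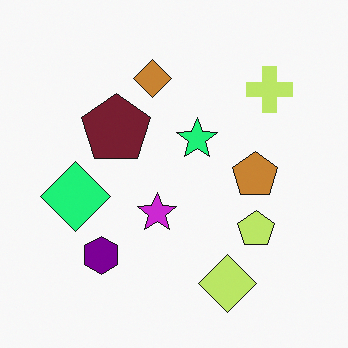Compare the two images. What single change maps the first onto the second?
This is the original image hue-shifted through roughly a third of the color wheel.

Every shape's color has rotated by the same amount around the hue wheel — a uniform hue shift.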